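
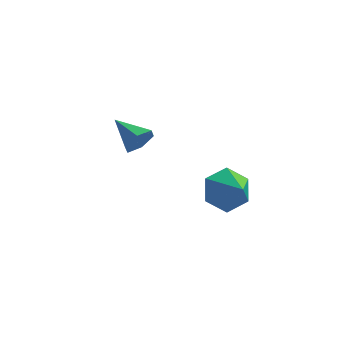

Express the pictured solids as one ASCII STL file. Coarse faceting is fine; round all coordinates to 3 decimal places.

solid 
facet normal -0.655 0.599 -0.462
outer loop
vertex 3.375 0.054 -1.064
vertex 2.644 -0.248 -0.419
vertex 3.223 0.561 -0.191
endloop
endfacet
facet normal 0.985 0.154 0.082
outer loop
vertex 3.375 0.054 -1.064
vertex 3.223 0.561 -0.191
vertex 3.436 -0.972 0.139
endloop
endfacet
facet normal -0.654 0.599 -0.462
outer loop
vertex 3.223 0.561 -0.191
vertex 2.644 -0.248 -0.419
vertex 2.492 0.259 0.453
endloop
endfacet
facet normal 0.581 0.248 0.775
outer loop
vertex 3.223 0.561 -0.191
vertex 2.492 0.259 0.453
vertex 3.436 -0.972 0.139
endloop
endfacet
facet normal -0.654 0.599 -0.462
outer loop
vertex 2.492 0.259 0.453
vertex 2.644 -0.248 -0.419
vertex 1.913 -0.55 0.225
endloop
endfacet
facet normal -0.017 -0.260 0.966
outer loop
vertex 2.492 0.259 0.453
vertex 1.913 -0.55 0.225
vertex 3.436 -0.972 0.139
endloop
endfacet
facet normal -0.654 0.599 -0.462
outer loop
vertex 1.913 -0.55 0.225
vertex 2.644 -0.248 -0.419
vertex 2.065 -1.056 -0.647
endloop
endfacet
facet normal -0.212 -0.861 0.462
outer loop
vertex 1.913 -0.55 0.225
vertex 2.065 -1.056 -0.647
vertex 3.436 -0.972 0.139
endloop
endfacet
facet normal -0.654 0.599 -0.461
outer loop
vertex 2.065 -1.056 -0.647
vertex 2.644 -0.248 -0.419
vertex 2.796 -0.754 -1.292
endloop
endfacet
facet normal 0.191 -0.954 -0.231
outer loop
vertex 2.065 -1.056 -0.647
vertex 2.796 -0.754 -1.292
vertex 3.436 -0.972 0.139
endloop
endfacet
facet normal -0.654 0.599 -0.461
outer loop
vertex 2.796 -0.754 -1.292
vertex 2.644 -0.248 -0.419
vertex 3.375 0.054 -1.064
endloop
endfacet
facet normal 0.789 -0.447 -0.421
outer loop
vertex 2.796 -0.754 -1.292
vertex 3.375 0.054 -1.064
vertex 3.436 -0.972 0.139
endloop
endfacet
facet normal 0.789 -0.415 -0.452
outer loop
vertex -1.177 2.745 0.556
vertex -1.606 2.573 -0.035
vertex -1.246 3.231 -0.011
endloop
endfacet
facet normal 0.249 0.750 0.613
outer loop
vertex -1.177 2.745 0.556
vertex -1.246 3.231 -0.011
vertex -2.814 3.207 0.655
endloop
endfacet
facet normal 0.790 -0.416 -0.450
outer loop
vertex -1.246 3.231 -0.011
vertex -1.606 2.573 -0.035
vertex -1.674 3.058 -0.603
endloop
endfacet
facet normal -0.104 0.972 -0.209
outer loop
vertex -1.246 3.231 -0.011
vertex -1.674 3.058 -0.603
vertex -2.814 3.207 0.655
endloop
endfacet
facet normal 0.790 -0.416 -0.450
outer loop
vertex -1.674 3.058 -0.603
vertex -1.606 2.573 -0.035
vertex -2.034 2.4 -0.626
endloop
endfacet
facet normal -0.661 0.384 -0.645
outer loop
vertex -1.674 3.058 -0.603
vertex -2.034 2.4 -0.626
vertex -2.814 3.207 0.655
endloop
endfacet
facet normal 0.790 -0.415 -0.451
outer loop
vertex -2.034 2.4 -0.626
vertex -1.606 2.573 -0.035
vertex -1.965 1.915 -0.059
endloop
endfacet
facet normal -0.867 -0.426 -0.259
outer loop
vertex -2.034 2.4 -0.626
vertex -1.965 1.915 -0.059
vertex -2.814 3.207 0.655
endloop
endfacet
facet normal 0.790 -0.415 -0.452
outer loop
vertex -1.965 1.915 -0.059
vertex -1.606 2.573 -0.035
vertex -1.537 2.087 0.532
endloop
endfacet
facet normal -0.515 -0.648 0.561
outer loop
vertex -1.965 1.915 -0.059
vertex -1.537 2.087 0.532
vertex -2.814 3.207 0.655
endloop
endfacet
facet normal 0.789 -0.415 -0.452
outer loop
vertex -1.537 2.087 0.532
vertex -1.606 2.573 -0.035
vertex -1.177 2.745 0.556
endloop
endfacet
facet normal 0.043 -0.060 0.997
outer loop
vertex -1.537 2.087 0.532
vertex -1.177 2.745 0.556
vertex -2.814 3.207 0.655
endloop
endfacet

endsolid


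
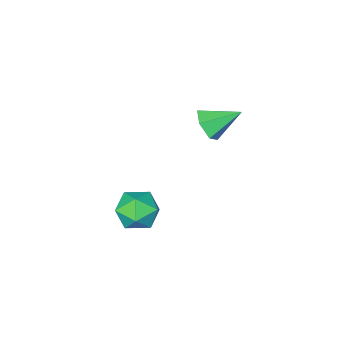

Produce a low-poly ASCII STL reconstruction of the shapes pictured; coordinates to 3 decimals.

solid 
facet normal 0.713 -0.477 -0.514
outer loop
vertex -1.182 2.045 1.366
vertex -1.847 1.767 0.702
vertex -1.364 2.612 0.588
endloop
endfacet
facet normal 0.319 0.800 0.508
outer loop
vertex -1.182 2.045 1.366
vertex -1.364 2.612 0.588
vertex -3.173 2.653 1.658
endloop
endfacet
facet normal 0.713 -0.477 -0.514
outer loop
vertex -1.364 2.612 0.588
vertex -1.847 1.767 0.702
vertex -2.029 2.334 -0.076
endloop
endfacet
facet normal -0.135 0.955 -0.265
outer loop
vertex -1.364 2.612 0.588
vertex -2.029 2.334 -0.076
vertex -3.173 2.653 1.658
endloop
endfacet
facet normal 0.714 -0.476 -0.514
outer loop
vertex -2.029 2.334 -0.076
vertex -1.847 1.767 0.702
vertex -2.511 1.489 0.037
endloop
endfacet
facet normal -0.750 0.353 -0.560
outer loop
vertex -2.029 2.334 -0.076
vertex -2.511 1.489 0.037
vertex -3.173 2.653 1.658
endloop
endfacet
facet normal 0.714 -0.476 -0.514
outer loop
vertex -2.511 1.489 0.037
vertex -1.847 1.767 0.702
vertex -2.329 0.922 0.815
endloop
endfacet
facet normal -0.911 -0.404 -0.082
outer loop
vertex -2.511 1.489 0.037
vertex -2.329 0.922 0.815
vertex -3.173 2.653 1.658
endloop
endfacet
facet normal 0.714 -0.476 -0.514
outer loop
vertex -2.329 0.922 0.815
vertex -1.847 1.767 0.702
vertex -1.665 1.2 1.48
endloop
endfacet
facet normal -0.458 -0.560 0.691
outer loop
vertex -2.329 0.922 0.815
vertex -1.665 1.2 1.48
vertex -3.173 2.653 1.658
endloop
endfacet
facet normal 0.713 -0.477 -0.514
outer loop
vertex -1.665 1.2 1.48
vertex -1.847 1.767 0.702
vertex -1.182 2.045 1.366
endloop
endfacet
facet normal 0.158 0.043 0.987
outer loop
vertex -1.665 1.2 1.48
vertex -1.182 2.045 1.366
vertex -3.173 2.653 1.658
endloop
endfacet
facet normal -0.610 0.769 -0.192
outer loop
vertex 3.402 4.742 -1.832
vertex 2.474 4.079 -1.536
vertex 3.025 4.721 -0.717
endloop
endfacet
facet normal 0.028 0.999 0.028
outer loop
vertex 3.402 4.742 -1.832
vertex 3.025 4.721 -0.717
vertex 4.179 4.695 -0.948
endloop
endfacet
facet normal 0.523 0.742 -0.420
outer loop
vertex 3.402 4.742 -1.832
vertex 4.179 4.695 -0.948
vertex 4.342 4.036 -1.91
endloop
endfacet
facet normal 0.189 0.353 -0.916
outer loop
vertex 3.402 4.742 -1.832
vertex 4.342 4.036 -1.91
vertex 3.289 3.656 -2.274
endloop
endfacet
facet normal -0.511 0.369 -0.776
outer loop
vertex 3.402 4.742 -1.832
vertex 3.289 3.656 -2.274
vertex 2.474 4.079 -1.536
endloop
endfacet
facet normal 0.151 0.723 0.674
outer loop
vertex 4.179 4.695 -0.948
vertex 3.025 4.721 -0.717
vertex 3.731 4.004 -0.106
endloop
endfacet
facet normal -0.881 0.350 0.318
outer loop
vertex 3.025 4.721 -0.717
vertex 2.474 4.079 -1.536
vertex 2.678 3.624 -0.47
endloop
endfacet
facet normal -0.721 -0.296 -0.627
outer loop
vertex 2.474 4.079 -1.536
vertex 3.289 3.656 -2.274
vertex 2.841 2.965 -1.432
endloop
endfacet
facet normal 0.411 -0.322 -0.853
outer loop
vertex 3.289 3.656 -2.274
vertex 4.342 4.036 -1.91
vertex 3.995 2.939 -1.663
endloop
endfacet
facet normal 0.950 0.308 -0.050
outer loop
vertex 4.342 4.036 -1.91
vertex 4.179 4.695 -0.948
vertex 4.546 3.581 -0.844
endloop
endfacet
facet normal -0.189 -0.353 0.916
outer loop
vertex 3.618 2.918 -0.548
vertex 3.731 4.004 -0.106
vertex 2.678 3.624 -0.47
endloop
endfacet
facet normal -0.523 -0.742 0.420
outer loop
vertex 3.618 2.918 -0.548
vertex 2.678 3.624 -0.47
vertex 2.841 2.965 -1.432
endloop
endfacet
facet normal -0.028 -0.999 -0.028
outer loop
vertex 3.618 2.918 -0.548
vertex 2.841 2.965 -1.432
vertex 3.995 2.939 -1.663
endloop
endfacet
facet normal 0.610 -0.769 0.192
outer loop
vertex 3.618 2.918 -0.548
vertex 3.995 2.939 -1.663
vertex 4.546 3.581 -0.844
endloop
endfacet
facet normal 0.511 -0.369 0.776
outer loop
vertex 3.618 2.918 -0.548
vertex 4.546 3.581 -0.844
vertex 3.731 4.004 -0.106
endloop
endfacet
facet normal -0.411 0.322 0.853
outer loop
vertex 2.678 3.624 -0.47
vertex 3.731 4.004 -0.106
vertex 3.025 4.721 -0.717
endloop
endfacet
facet normal -0.950 -0.308 0.050
outer loop
vertex 2.841 2.965 -1.432
vertex 2.678 3.624 -0.47
vertex 2.474 4.079 -1.536
endloop
endfacet
facet normal -0.151 -0.723 -0.674
outer loop
vertex 3.995 2.939 -1.663
vertex 2.841 2.965 -1.432
vertex 3.289 3.656 -2.274
endloop
endfacet
facet normal 0.881 -0.350 -0.318
outer loop
vertex 4.546 3.581 -0.844
vertex 3.995 2.939 -1.663
vertex 4.342 4.036 -1.91
endloop
endfacet
facet normal 0.721 0.296 0.627
outer loop
vertex 3.731 4.004 -0.106
vertex 4.546 3.581 -0.844
vertex 4.179 4.695 -0.948
endloop
endfacet

endsolid


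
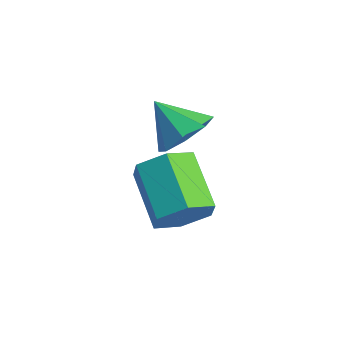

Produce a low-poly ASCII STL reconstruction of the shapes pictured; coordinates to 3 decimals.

solid 
facet normal 0.847 -0.210 -0.488
outer loop
vertex 3.947 -2.438 -1.643
vertex 3.547 -3.072 -2.065
vertex 3.556 -2.277 -2.391
endloop
endfacet
facet normal 0.274 0.960 0.064
outer loop
vertex 3.947 -2.438 -1.643
vertex 3.556 -2.277 -2.391
vertex 2.473 -2.074 -0.793
endloop
endfacet
facet normal 0.274 0.960 0.064
outer loop
vertex 2.473 -2.074 -0.793
vertex 3.556 -2.277 -2.391
vertex 2.081 -1.912 -1.542
endloop
endfacet
facet normal -0.847 0.209 0.489
outer loop
vertex 2.473 -2.074 -0.793
vertex 2.081 -1.912 -1.542
vertex 2.073 -2.708 -1.215
endloop
endfacet
facet normal 0.847 -0.210 -0.488
outer loop
vertex 3.556 -2.277 -2.391
vertex 3.547 -3.072 -2.065
vertex 3.156 -2.91 -2.813
endloop
endfacet
facet normal -0.256 0.643 -0.722
outer loop
vertex 3.556 -2.277 -2.391
vertex 3.156 -2.91 -2.813
vertex 2.081 -1.912 -1.542
endloop
endfacet
facet normal -0.257 0.642 -0.722
outer loop
vertex 2.081 -1.912 -1.542
vertex 3.156 -2.91 -2.813
vertex 1.682 -2.546 -1.964
endloop
endfacet
facet normal -0.848 0.209 0.488
outer loop
vertex 2.081 -1.912 -1.542
vertex 1.682 -2.546 -1.964
vertex 2.073 -2.708 -1.215
endloop
endfacet
facet normal 0.847 -0.210 -0.488
outer loop
vertex 3.156 -2.91 -2.813
vertex 3.547 -3.072 -2.065
vertex 3.147 -3.706 -2.487
endloop
endfacet
facet normal -0.531 -0.316 -0.786
outer loop
vertex 3.156 -2.91 -2.813
vertex 3.147 -3.706 -2.487
vertex 1.682 -2.546 -1.964
endloop
endfacet
facet normal -0.531 -0.317 -0.786
outer loop
vertex 1.682 -2.546 -1.964
vertex 3.147 -3.706 -2.487
vertex 1.673 -3.342 -1.637
endloop
endfacet
facet normal -0.847 0.210 0.488
outer loop
vertex 1.682 -2.546 -1.964
vertex 1.673 -3.342 -1.637
vertex 2.073 -2.708 -1.215
endloop
endfacet
facet normal 0.847 -0.209 -0.489
outer loop
vertex 3.147 -3.706 -2.487
vertex 3.547 -3.072 -2.065
vertex 3.539 -3.868 -1.738
endloop
endfacet
facet normal -0.274 -0.960 -0.064
outer loop
vertex 3.147 -3.706 -2.487
vertex 3.539 -3.868 -1.738
vertex 1.673 -3.342 -1.637
endloop
endfacet
facet normal -0.274 -0.960 -0.063
outer loop
vertex 1.673 -3.342 -1.637
vertex 3.539 -3.868 -1.738
vertex 2.064 -3.503 -0.889
endloop
endfacet
facet normal -0.847 0.210 0.488
outer loop
vertex 1.673 -3.342 -1.637
vertex 2.064 -3.503 -0.889
vertex 2.073 -2.708 -1.215
endloop
endfacet
facet normal 0.848 -0.209 -0.488
outer loop
vertex 3.539 -3.868 -1.738
vertex 3.547 -3.072 -2.065
vertex 3.938 -3.234 -1.316
endloop
endfacet
facet normal 0.257 -0.642 0.722
outer loop
vertex 3.539 -3.868 -1.738
vertex 3.938 -3.234 -1.316
vertex 2.064 -3.503 -0.889
endloop
endfacet
facet normal 0.257 -0.643 0.721
outer loop
vertex 2.064 -3.503 -0.889
vertex 3.938 -3.234 -1.316
vertex 2.464 -2.87 -0.467
endloop
endfacet
facet normal -0.847 0.210 0.488
outer loop
vertex 2.064 -3.503 -0.889
vertex 2.464 -2.87 -0.467
vertex 2.073 -2.708 -1.215
endloop
endfacet
facet normal 0.847 -0.210 -0.488
outer loop
vertex 3.938 -3.234 -1.316
vertex 3.547 -3.072 -2.065
vertex 3.947 -2.438 -1.643
endloop
endfacet
facet normal 0.531 0.317 0.786
outer loop
vertex 3.938 -3.234 -1.316
vertex 3.947 -2.438 -1.643
vertex 2.464 -2.87 -0.467
endloop
endfacet
facet normal 0.531 0.316 0.786
outer loop
vertex 2.464 -2.87 -0.467
vertex 3.947 -2.438 -1.643
vertex 2.473 -2.074 -0.793
endloop
endfacet
facet normal -0.847 0.210 0.488
outer loop
vertex 2.464 -2.87 -0.467
vertex 2.473 -2.074 -0.793
vertex 2.073 -2.708 -1.215
endloop
endfacet
facet normal 0.653 0.306 -0.693
outer loop
vertex 3.439 -2.397 1.023
vertex 2.872 -2.568 0.413
vertex 3.057 -1.888 0.888
endloop
endfacet
facet normal 0.062 0.299 0.952
outer loop
vertex 3.439 -2.397 1.023
vertex 3.057 -1.888 0.888
vertex 2.048 -2.952 1.287
endloop
endfacet
facet normal 0.654 0.306 -0.692
outer loop
vertex 3.057 -1.888 0.888
vertex 2.872 -2.568 0.413
vertex 2.567 -1.777 0.474
endloop
endfacet
facet normal -0.410 0.634 0.655
outer loop
vertex 3.057 -1.888 0.888
vertex 2.567 -1.777 0.474
vertex 2.048 -2.952 1.287
endloop
endfacet
facet normal 0.653 0.305 -0.693
outer loop
vertex 2.567 -1.777 0.474
vertex 2.872 -2.568 0.413
vertex 2.256 -2.13 0.025
endloop
endfacet
facet normal -0.843 0.503 0.189
outer loop
vertex 2.567 -1.777 0.474
vertex 2.256 -2.13 0.025
vertex 2.048 -2.952 1.287
endloop
endfacet
facet normal 0.653 0.304 -0.693
outer loop
vertex 2.256 -2.13 0.025
vertex 2.872 -2.568 0.413
vertex 2.305 -2.739 -0.196
endloop
endfacet
facet normal -0.985 -0.016 -0.173
outer loop
vertex 2.256 -2.13 0.025
vertex 2.305 -2.739 -0.196
vertex 2.048 -2.952 1.287
endloop
endfacet
facet normal 0.653 0.304 -0.693
outer loop
vertex 2.305 -2.739 -0.196
vertex 2.872 -2.568 0.413
vertex 2.686 -3.249 -0.061
endloop
endfacet
facet normal -0.753 -0.621 -0.220
outer loop
vertex 2.305 -2.739 -0.196
vertex 2.686 -3.249 -0.061
vertex 2.048 -2.952 1.287
endloop
endfacet
facet normal 0.654 0.304 -0.693
outer loop
vertex 2.686 -3.249 -0.061
vertex 2.872 -2.568 0.413
vertex 3.176 -3.36 0.353
endloop
endfacet
facet normal -0.282 -0.956 0.077
outer loop
vertex 2.686 -3.249 -0.061
vertex 3.176 -3.36 0.353
vertex 2.048 -2.952 1.287
endloop
endfacet
facet normal 0.654 0.304 -0.693
outer loop
vertex 3.176 -3.36 0.353
vertex 2.872 -2.568 0.413
vertex 3.488 -3.007 0.802
endloop
endfacet
facet normal 0.152 -0.825 0.544
outer loop
vertex 3.176 -3.36 0.353
vertex 3.488 -3.007 0.802
vertex 2.048 -2.952 1.287
endloop
endfacet
facet normal 0.654 0.304 -0.693
outer loop
vertex 3.488 -3.007 0.802
vertex 2.872 -2.568 0.413
vertex 3.439 -2.397 1.023
endloop
endfacet
facet normal 0.294 -0.305 0.906
outer loop
vertex 3.488 -3.007 0.802
vertex 3.439 -2.397 1.023
vertex 2.048 -2.952 1.287
endloop
endfacet

endsolid


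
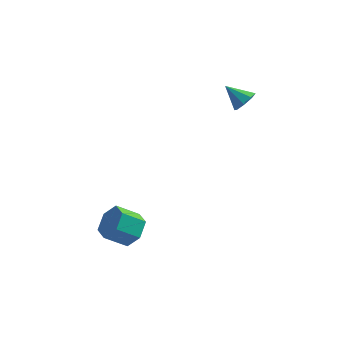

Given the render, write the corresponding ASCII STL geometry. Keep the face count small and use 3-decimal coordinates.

solid 
facet normal 0.738 0.320 -0.594
outer loop
vertex 0.441 -2.882 -2.668
vertex -0.072 -2.864 -3.295
vertex 0.02 -2.209 -2.828
endloop
endfacet
facet normal 0.431 0.455 0.779
outer loop
vertex 0.441 -2.882 -2.668
vertex 0.02 -2.209 -2.828
vertex -0.415 -3.253 -1.978
endloop
endfacet
facet normal 0.430 0.455 0.780
outer loop
vertex -0.415 -3.253 -1.978
vertex 0.02 -2.209 -2.828
vertex -0.836 -2.58 -2.139
endloop
endfacet
facet normal -0.738 -0.319 0.595
outer loop
vertex -0.415 -3.253 -1.978
vertex -0.836 -2.58 -2.139
vertex -0.928 -3.236 -2.605
endloop
endfacet
facet normal 0.738 0.320 -0.594
outer loop
vertex 0.02 -2.209 -2.828
vertex -0.072 -2.864 -3.295
vertex -0.493 -2.191 -3.455
endloop
endfacet
facet normal -0.234 0.947 0.219
outer loop
vertex 0.02 -2.209 -2.828
vertex -0.493 -2.191 -3.455
vertex -0.836 -2.58 -2.139
endloop
endfacet
facet normal -0.234 0.947 0.219
outer loop
vertex -0.836 -2.58 -2.139
vertex -0.493 -2.191 -3.455
vertex -1.349 -2.562 -2.765
endloop
endfacet
facet normal -0.737 -0.319 0.595
outer loop
vertex -0.836 -2.58 -2.139
vertex -1.349 -2.562 -2.765
vertex -0.928 -3.236 -2.605
endloop
endfacet
facet normal 0.738 0.320 -0.595
outer loop
vertex -0.493 -2.191 -3.455
vertex -0.072 -2.864 -3.295
vertex -0.585 -2.847 -3.922
endloop
endfacet
facet normal -0.666 0.493 -0.561
outer loop
vertex -0.493 -2.191 -3.455
vertex -0.585 -2.847 -3.922
vertex -1.349 -2.562 -2.765
endloop
endfacet
facet normal -0.666 0.493 -0.561
outer loop
vertex -1.349 -2.562 -2.765
vertex -0.585 -2.847 -3.922
vertex -1.441 -3.218 -3.232
endloop
endfacet
facet normal -0.738 -0.320 0.594
outer loop
vertex -1.349 -2.562 -2.765
vertex -1.441 -3.218 -3.232
vertex -0.928 -3.236 -2.605
endloop
endfacet
facet normal 0.738 0.319 -0.595
outer loop
vertex -0.585 -2.847 -3.922
vertex -0.072 -2.864 -3.295
vertex -0.164 -3.52 -3.761
endloop
endfacet
facet normal -0.431 -0.456 -0.779
outer loop
vertex -0.585 -2.847 -3.922
vertex -0.164 -3.52 -3.761
vertex -1.441 -3.218 -3.232
endloop
endfacet
facet normal -0.431 -0.455 -0.780
outer loop
vertex -1.441 -3.218 -3.232
vertex -0.164 -3.52 -3.761
vertex -1.02 -3.891 -3.072
endloop
endfacet
facet normal -0.738 -0.320 0.594
outer loop
vertex -1.441 -3.218 -3.232
vertex -1.02 -3.891 -3.072
vertex -0.928 -3.236 -2.605
endloop
endfacet
facet normal 0.737 0.319 -0.595
outer loop
vertex -0.164 -3.52 -3.761
vertex -0.072 -2.864 -3.295
vertex 0.349 -3.538 -3.135
endloop
endfacet
facet normal 0.234 -0.947 -0.219
outer loop
vertex -0.164 -3.52 -3.761
vertex 0.349 -3.538 -3.135
vertex -1.02 -3.891 -3.072
endloop
endfacet
facet normal 0.234 -0.947 -0.219
outer loop
vertex -1.02 -3.891 -3.072
vertex 0.349 -3.538 -3.135
vertex -0.507 -3.909 -2.445
endloop
endfacet
facet normal -0.738 -0.320 0.594
outer loop
vertex -1.02 -3.891 -3.072
vertex -0.507 -3.909 -2.445
vertex -0.928 -3.236 -2.605
endloop
endfacet
facet normal 0.738 0.320 -0.594
outer loop
vertex 0.349 -3.538 -3.135
vertex -0.072 -2.864 -3.295
vertex 0.441 -2.882 -2.668
endloop
endfacet
facet normal 0.666 -0.493 0.561
outer loop
vertex 0.349 -3.538 -3.135
vertex 0.441 -2.882 -2.668
vertex -0.507 -3.909 -2.445
endloop
endfacet
facet normal 0.666 -0.493 0.561
outer loop
vertex -0.507 -3.909 -2.445
vertex 0.441 -2.882 -2.668
vertex -0.415 -3.253 -1.978
endloop
endfacet
facet normal -0.738 -0.320 0.595
outer loop
vertex -0.507 -3.909 -2.445
vertex -0.415 -3.253 -1.978
vertex -0.928 -3.236 -2.605
endloop
endfacet
facet normal 0.765 -0.178 -0.619
outer loop
vertex 3.986 1.441 2.465
vertex 3.605 1.221 2.057
vertex 3.83 1.764 2.179
endloop
endfacet
facet normal 0.147 0.695 0.704
outer loop
vertex 3.986 1.441 2.465
vertex 3.83 1.764 2.179
vertex 2.755 1.419 2.743
endloop
endfacet
facet normal 0.765 -0.178 -0.619
outer loop
vertex 3.83 1.764 2.179
vertex 3.605 1.221 2.057
vertex 3.542 1.77 1.821
endloop
endfacet
facet normal -0.211 0.960 0.186
outer loop
vertex 3.83 1.764 2.179
vertex 3.542 1.77 1.821
vertex 2.755 1.419 2.743
endloop
endfacet
facet normal 0.766 -0.178 -0.618
outer loop
vertex 3.542 1.77 1.821
vertex 3.605 1.221 2.057
vertex 3.291 1.454 1.601
endloop
endfacet
facet normal -0.646 0.709 -0.282
outer loop
vertex 3.542 1.77 1.821
vertex 3.291 1.454 1.601
vertex 2.755 1.419 2.743
endloop
endfacet
facet normal 0.766 -0.178 -0.618
outer loop
vertex 3.291 1.454 1.601
vertex 3.605 1.221 2.057
vertex 3.224 1.002 1.648
endloop
endfacet
facet normal -0.903 0.090 -0.421
outer loop
vertex 3.291 1.454 1.601
vertex 3.224 1.002 1.648
vertex 2.755 1.419 2.743
endloop
endfacet
facet normal 0.766 -0.179 -0.618
outer loop
vertex 3.224 1.002 1.648
vertex 3.605 1.221 2.057
vertex 3.38 0.679 1.935
endloop
endfacet
facet normal -0.831 -0.536 -0.152
outer loop
vertex 3.224 1.002 1.648
vertex 3.38 0.679 1.935
vertex 2.755 1.419 2.743
endloop
endfacet
facet normal 0.765 -0.178 -0.619
outer loop
vertex 3.38 0.679 1.935
vertex 3.605 1.221 2.057
vertex 3.668 0.673 2.293
endloop
endfacet
facet normal -0.473 -0.801 0.367
outer loop
vertex 3.38 0.679 1.935
vertex 3.668 0.673 2.293
vertex 2.755 1.419 2.743
endloop
endfacet
facet normal 0.765 -0.179 -0.619
outer loop
vertex 3.668 0.673 2.293
vertex 3.605 1.221 2.057
vertex 3.919 0.989 2.512
endloop
endfacet
facet normal -0.037 -0.549 0.835
outer loop
vertex 3.668 0.673 2.293
vertex 3.919 0.989 2.512
vertex 2.755 1.419 2.743
endloop
endfacet
facet normal 0.765 -0.178 -0.619
outer loop
vertex 3.919 0.989 2.512
vertex 3.605 1.221 2.057
vertex 3.986 1.441 2.465
endloop
endfacet
facet normal 0.219 0.069 0.973
outer loop
vertex 3.919 0.989 2.512
vertex 3.986 1.441 2.465
vertex 2.755 1.419 2.743
endloop
endfacet

endsolid


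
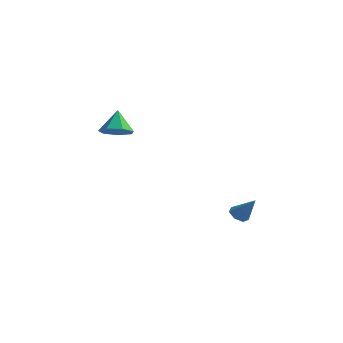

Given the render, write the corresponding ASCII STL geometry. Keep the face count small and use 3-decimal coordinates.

solid 
facet normal 0.259 -0.471 -0.843
outer loop
vertex -2.631 2.833 2.604
vertex -3.485 2.573 2.487
vertex -3.081 3.321 2.193
endloop
endfacet
facet normal 0.547 0.774 0.320
outer loop
vertex -2.631 2.833 2.604
vertex -3.081 3.321 2.193
vertex -3.855 3.247 3.693
endloop
endfacet
facet normal 0.260 -0.472 -0.843
outer loop
vertex -3.081 3.321 2.193
vertex -3.485 2.573 2.487
vertex -3.835 3.245 2.003
endloop
endfacet
facet normal -0.100 0.995 -0.002
outer loop
vertex -3.081 3.321 2.193
vertex -3.835 3.245 2.003
vertex -3.855 3.247 3.693
endloop
endfacet
facet normal 0.259 -0.472 -0.843
outer loop
vertex -3.835 3.245 2.003
vertex -3.485 2.573 2.487
vertex -4.325 2.663 2.178
endloop
endfacet
facet normal -0.766 0.642 -0.010
outer loop
vertex -3.835 3.245 2.003
vertex -4.325 2.663 2.178
vertex -3.855 3.247 3.693
endloop
endfacet
facet normal 0.259 -0.472 -0.842
outer loop
vertex -4.325 2.663 2.178
vertex -3.485 2.573 2.487
vertex -4.183 2.013 2.586
endloop
endfacet
facet normal -0.953 -0.018 0.303
outer loop
vertex -4.325 2.663 2.178
vertex -4.183 2.013 2.586
vertex -3.855 3.247 3.693
endloop
endfacet
facet normal 0.259 -0.472 -0.843
outer loop
vertex -4.183 2.013 2.586
vertex -3.485 2.573 2.487
vertex -3.514 1.784 2.92
endloop
endfacet
facet normal -0.518 -0.491 0.701
outer loop
vertex -4.183 2.013 2.586
vertex -3.514 1.784 2.92
vertex -3.855 3.247 3.693
endloop
endfacet
facet normal 0.259 -0.472 -0.843
outer loop
vertex -3.514 1.784 2.92
vertex -3.485 2.573 2.487
vertex -2.824 2.149 2.928
endloop
endfacet
facet normal 0.211 -0.418 0.884
outer loop
vertex -3.514 1.784 2.92
vertex -2.824 2.149 2.928
vertex -3.855 3.247 3.693
endloop
endfacet
facet normal 0.259 -0.472 -0.843
outer loop
vertex -2.824 2.149 2.928
vertex -3.485 2.573 2.487
vertex -2.631 2.833 2.604
endloop
endfacet
facet normal 0.685 0.145 0.714
outer loop
vertex -2.824 2.149 2.928
vertex -2.631 2.833 2.604
vertex -3.855 3.247 3.693
endloop
endfacet
facet normal -0.617 -0.042 -0.786
outer loop
vertex 3.347 3.327 -2.371
vertex 2.942 3.611 -2.068
vertex 3.359 3.829 -2.407
endloop
endfacet
facet normal 0.951 -0.045 -0.305
outer loop
vertex 3.347 3.327 -2.371
vertex 3.359 3.829 -2.407
vertex 3.818 3.669 -0.952
endloop
endfacet
facet normal -0.618 -0.039 -0.785
outer loop
vertex 3.359 3.829 -2.407
vertex 2.942 3.611 -2.068
vertex 3.058 4.167 -2.187
endloop
endfacet
facet normal 0.692 0.708 -0.141
outer loop
vertex 3.359 3.829 -2.407
vertex 3.058 4.167 -2.187
vertex 3.818 3.669 -0.952
endloop
endfacet
facet normal -0.616 -0.040 -0.786
outer loop
vertex 3.058 4.167 -2.187
vertex 2.942 3.611 -2.068
vertex 2.669 4.086 -1.878
endloop
endfacet
facet normal 0.071 0.939 0.335
outer loop
vertex 3.058 4.167 -2.187
vertex 2.669 4.086 -1.878
vertex 3.818 3.669 -0.952
endloop
endfacet
facet normal -0.617 -0.040 -0.786
outer loop
vertex 2.669 4.086 -1.878
vertex 2.942 3.611 -2.068
vertex 2.486 3.648 -1.712
endloop
endfacet
facet normal -0.442 0.473 0.762
outer loop
vertex 2.669 4.086 -1.878
vertex 2.486 3.648 -1.712
vertex 3.818 3.669 -0.952
endloop
endfacet
facet normal -0.617 -0.040 -0.786
outer loop
vertex 2.486 3.648 -1.712
vertex 2.942 3.611 -2.068
vertex 2.646 3.182 -1.814
endloop
endfacet
facet normal -0.462 -0.338 0.820
outer loop
vertex 2.486 3.648 -1.712
vertex 2.646 3.182 -1.814
vertex 3.818 3.669 -0.952
endloop
endfacet
facet normal -0.617 -0.040 -0.786
outer loop
vertex 2.646 3.182 -1.814
vertex 2.942 3.611 -2.068
vertex 3.029 3.039 -2.107
endloop
endfacet
facet normal 0.026 -0.885 0.465
outer loop
vertex 2.646 3.182 -1.814
vertex 3.029 3.039 -2.107
vertex 3.818 3.669 -0.952
endloop
endfacet
facet normal -0.616 -0.040 -0.786
outer loop
vertex 3.029 3.039 -2.107
vertex 2.942 3.611 -2.068
vertex 3.347 3.327 -2.371
endloop
endfacet
facet normal 0.655 -0.755 -0.035
outer loop
vertex 3.029 3.039 -2.107
vertex 3.347 3.327 -2.371
vertex 3.818 3.669 -0.952
endloop
endfacet

endsolid


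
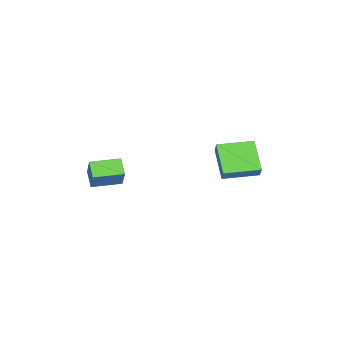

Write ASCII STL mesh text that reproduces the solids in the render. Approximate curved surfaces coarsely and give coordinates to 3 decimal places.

solid 
facet normal -0.554 -0.454 -0.697
outer loop
vertex -3.413 -1.278 0.173
vertex -4.655 0.047 0.297
vertex -2.508 -0.302 -1.183
endloop
endfacet
facet normal 0.682 -0.728 -0.069
outer loop
vertex -2.025 0.093 -0.577
vertex -3.413 -1.278 0.173
vertex -2.508 -0.302 -1.183
endloop
endfacet
facet normal -0.554 -0.455 -0.697
outer loop
vertex -2.508 -0.302 -1.183
vertex -4.655 0.047 0.297
vertex -3.75 1.022 -1.06
endloop
endfacet
facet normal 0.476 0.513 -0.714
outer loop
vertex -3.75 1.022 -1.06
vertex -2.025 0.093 -0.577
vertex -2.508 -0.302 -1.183
endloop
endfacet
facet normal -0.476 -0.513 0.714
outer loop
vertex -3.413 -1.278 0.173
vertex -4.172 0.442 0.903
vertex -4.655 0.047 0.297
endloop
endfacet
facet normal 0.682 -0.728 -0.068
outer loop
vertex -2.93 -0.882 0.78
vertex -3.413 -1.278 0.173
vertex -2.025 0.093 -0.577
endloop
endfacet
facet normal -0.476 -0.513 0.714
outer loop
vertex -2.93 -0.882 0.78
vertex -4.172 0.442 0.903
vertex -3.413 -1.278 0.173
endloop
endfacet
facet normal -0.682 0.728 0.069
outer loop
vertex -4.655 0.047 0.297
vertex -4.172 0.442 0.903
vertex -3.75 1.022 -1.06
endloop
endfacet
facet normal 0.476 0.513 -0.714
outer loop
vertex -3.267 1.418 -0.453
vertex -2.025 0.093 -0.577
vertex -3.75 1.022 -1.06
endloop
endfacet
facet normal -0.682 0.728 0.068
outer loop
vertex -3.75 1.022 -1.06
vertex -4.172 0.442 0.903
vertex -3.267 1.418 -0.453
endloop
endfacet
facet normal 0.555 0.455 0.697
outer loop
vertex -3.267 1.418 -0.453
vertex -2.93 -0.882 0.78
vertex -2.025 0.093 -0.577
endloop
endfacet
facet normal 0.554 0.455 0.697
outer loop
vertex -4.172 0.442 0.903
vertex -2.93 -0.882 0.78
vertex -3.267 1.418 -0.453
endloop
endfacet
facet normal -0.721 0.690 0.059
outer loop
vertex 0.863 -3.813 -0.161
vertex 1.588 -3.142 0.86
vertex 1.332 -3.264 -0.853
endloop
endfacet
facet normal -0.510 -0.471 -0.720
outer loop
vertex 2.392 -4.278 -0.94
vertex 0.863 -3.813 -0.161
vertex 1.332 -3.264 -0.853
endloop
endfacet
facet normal -0.722 0.690 0.059
outer loop
vertex 1.332 -3.264 -0.853
vertex 1.588 -3.142 0.86
vertex 2.056 -2.593 0.167
endloop
endfacet
facet normal 0.468 0.549 -0.693
outer loop
vertex 2.056 -2.593 0.167
vertex 2.392 -4.278 -0.94
vertex 1.332 -3.264 -0.853
endloop
endfacet
facet normal -0.468 -0.549 0.693
outer loop
vertex 0.863 -3.813 -0.161
vertex 2.648 -4.156 0.773
vertex 1.588 -3.142 0.86
endloop
endfacet
facet normal -0.510 -0.473 -0.719
outer loop
vertex 1.924 -4.827 -0.247
vertex 0.863 -3.813 -0.161
vertex 2.392 -4.278 -0.94
endloop
endfacet
facet normal -0.468 -0.548 0.693
outer loop
vertex 1.924 -4.827 -0.247
vertex 2.648 -4.156 0.773
vertex 0.863 -3.813 -0.161
endloop
endfacet
facet normal 0.511 0.472 0.719
outer loop
vertex 1.588 -3.142 0.86
vertex 2.648 -4.156 0.773
vertex 2.056 -2.593 0.167
endloop
endfacet
facet normal 0.468 0.549 -0.693
outer loop
vertex 3.117 -3.607 0.081
vertex 2.392 -4.278 -0.94
vertex 2.056 -2.593 0.167
endloop
endfacet
facet normal 0.509 0.472 0.720
outer loop
vertex 2.056 -2.593 0.167
vertex 2.648 -4.156 0.773
vertex 3.117 -3.607 0.081
endloop
endfacet
facet normal 0.722 -0.690 -0.059
outer loop
vertex 3.117 -3.607 0.081
vertex 1.924 -4.827 -0.247
vertex 2.392 -4.278 -0.94
endloop
endfacet
facet normal 0.722 -0.690 -0.058
outer loop
vertex 2.648 -4.156 0.773
vertex 1.924 -4.827 -0.247
vertex 3.117 -3.607 0.081
endloop
endfacet

endsolid


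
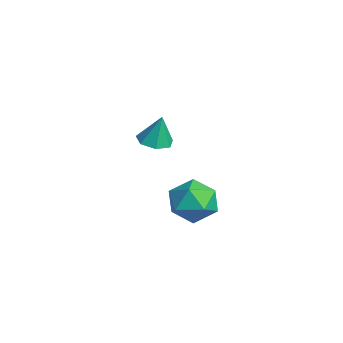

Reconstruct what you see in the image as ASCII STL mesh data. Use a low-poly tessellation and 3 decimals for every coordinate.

solid 
facet normal 0.040 0.263 0.964
outer loop
vertex 3.859 -1.754 -2.518
vertex 2.872 -2.381 -2.306
vertex 3.937 -2.898 -2.209
endloop
endfacet
facet normal 0.694 0.231 0.682
outer loop
vertex 3.859 -1.754 -2.518
vertex 3.937 -2.898 -2.209
vertex 4.635 -2.465 -3.067
endloop
endfacet
facet normal 0.718 0.683 0.130
outer loop
vertex 3.859 -1.754 -2.518
vertex 4.635 -2.465 -3.067
vertex 4.002 -1.68 -3.695
endloop
endfacet
facet normal 0.079 0.994 0.072
outer loop
vertex 3.859 -1.754 -2.518
vertex 4.002 -1.68 -3.695
vertex 2.912 -1.628 -3.224
endloop
endfacet
facet normal -0.340 0.734 0.587
outer loop
vertex 3.859 -1.754 -2.518
vertex 2.912 -1.628 -3.224
vertex 2.872 -2.381 -2.306
endloop
endfacet
facet normal 0.794 -0.429 0.430
outer loop
vertex 4.635 -2.465 -3.067
vertex 3.937 -2.898 -2.209
vertex 4.128 -3.532 -3.196
endloop
endfacet
facet normal -0.264 -0.378 0.887
outer loop
vertex 3.937 -2.898 -2.209
vertex 2.872 -2.381 -2.306
vertex 3.038 -3.48 -2.725
endloop
endfacet
facet normal -0.880 0.385 0.277
outer loop
vertex 2.872 -2.381 -2.306
vertex 2.912 -1.628 -3.224
vertex 2.405 -2.695 -3.353
endloop
endfacet
facet normal -0.202 0.806 -0.557
outer loop
vertex 2.912 -1.628 -3.224
vertex 4.002 -1.68 -3.695
vertex 3.103 -2.262 -4.211
endloop
endfacet
facet normal 0.834 0.302 -0.462
outer loop
vertex 4.002 -1.68 -3.695
vertex 4.635 -2.465 -3.067
vertex 4.168 -2.779 -4.114
endloop
endfacet
facet normal -0.079 -0.994 -0.072
outer loop
vertex 3.181 -3.406 -3.902
vertex 4.128 -3.532 -3.196
vertex 3.038 -3.48 -2.725
endloop
endfacet
facet normal -0.718 -0.683 -0.130
outer loop
vertex 3.181 -3.406 -3.902
vertex 3.038 -3.48 -2.725
vertex 2.405 -2.695 -3.353
endloop
endfacet
facet normal -0.694 -0.231 -0.682
outer loop
vertex 3.181 -3.406 -3.902
vertex 2.405 -2.695 -3.353
vertex 3.103 -2.262 -4.211
endloop
endfacet
facet normal -0.040 -0.263 -0.964
outer loop
vertex 3.181 -3.406 -3.902
vertex 3.103 -2.262 -4.211
vertex 4.168 -2.779 -4.114
endloop
endfacet
facet normal 0.340 -0.734 -0.587
outer loop
vertex 3.181 -3.406 -3.902
vertex 4.168 -2.779 -4.114
vertex 4.128 -3.532 -3.196
endloop
endfacet
facet normal 0.202 -0.806 0.557
outer loop
vertex 3.038 -3.48 -2.725
vertex 4.128 -3.532 -3.196
vertex 3.937 -2.898 -2.209
endloop
endfacet
facet normal -0.834 -0.302 0.462
outer loop
vertex 2.405 -2.695 -3.353
vertex 3.038 -3.48 -2.725
vertex 2.872 -2.381 -2.306
endloop
endfacet
facet normal -0.794 0.429 -0.430
outer loop
vertex 3.103 -2.262 -4.211
vertex 2.405 -2.695 -3.353
vertex 2.912 -1.628 -3.224
endloop
endfacet
facet normal 0.264 0.378 -0.887
outer loop
vertex 4.168 -2.779 -4.114
vertex 3.103 -2.262 -4.211
vertex 4.002 -1.68 -3.695
endloop
endfacet
facet normal 0.880 -0.385 -0.277
outer loop
vertex 4.128 -3.532 -3.196
vertex 4.168 -2.779 -4.114
vertex 4.635 -2.465 -3.067
endloop
endfacet
facet normal -0.128 -0.186 -0.974
outer loop
vertex -0.784 -2.913 -2.431
vertex -1.599 -2.723 -2.36
vertex -0.957 -2.213 -2.542
endloop
endfacet
facet normal 0.921 0.272 0.279
outer loop
vertex -0.784 -2.913 -2.431
vertex -0.957 -2.213 -2.542
vertex -1.401 -2.437 -0.86
endloop
endfacet
facet normal -0.128 -0.187 -0.974
outer loop
vertex -0.957 -2.213 -2.542
vertex -1.599 -2.723 -2.36
vertex -1.614 -1.898 -2.516
endloop
endfacet
facet normal 0.428 0.874 0.229
outer loop
vertex -0.957 -2.213 -2.542
vertex -1.614 -1.898 -2.516
vertex -1.401 -2.437 -0.86
endloop
endfacet
facet normal -0.129 -0.187 -0.974
outer loop
vertex -1.614 -1.898 -2.516
vertex -1.599 -2.723 -2.36
vertex -2.259 -2.204 -2.372
endloop
endfacet
facet normal -0.343 0.879 0.330
outer loop
vertex -1.614 -1.898 -2.516
vertex -2.259 -2.204 -2.372
vertex -1.401 -2.437 -0.86
endloop
endfacet
facet normal -0.129 -0.186 -0.974
outer loop
vertex -2.259 -2.204 -2.372
vertex -1.599 -2.723 -2.36
vertex -2.408 -2.901 -2.219
endloop
endfacet
facet normal -0.814 0.285 0.506
outer loop
vertex -2.259 -2.204 -2.372
vertex -2.408 -2.901 -2.219
vertex -1.401 -2.437 -0.86
endloop
endfacet
facet normal -0.129 -0.187 -0.974
outer loop
vertex -2.408 -2.901 -2.219
vertex -1.599 -2.723 -2.36
vertex -1.947 -3.464 -2.172
endloop
endfacet
facet normal -0.629 -0.463 0.624
outer loop
vertex -2.408 -2.901 -2.219
vertex -1.947 -3.464 -2.172
vertex -1.401 -2.437 -0.86
endloop
endfacet
facet normal -0.129 -0.186 -0.974
outer loop
vertex -1.947 -3.464 -2.172
vertex -1.599 -2.723 -2.36
vertex -1.224 -3.469 -2.267
endloop
endfacet
facet normal 0.073 -0.800 0.596
outer loop
vertex -1.947 -3.464 -2.172
vertex -1.224 -3.469 -2.267
vertex -1.401 -2.437 -0.86
endloop
endfacet
facet normal -0.128 -0.186 -0.974
outer loop
vertex -1.224 -3.469 -2.267
vertex -1.599 -2.723 -2.36
vertex -0.784 -2.913 -2.431
endloop
endfacet
facet normal 0.762 -0.473 0.443
outer loop
vertex -1.224 -3.469 -2.267
vertex -0.784 -2.913 -2.431
vertex -1.401 -2.437 -0.86
endloop
endfacet

endsolid


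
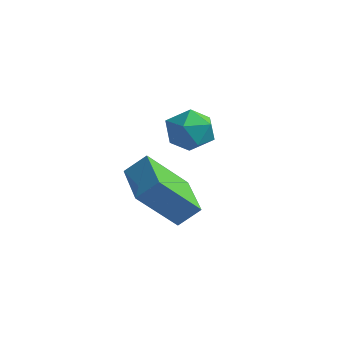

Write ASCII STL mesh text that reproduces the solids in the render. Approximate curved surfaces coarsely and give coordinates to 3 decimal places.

solid 
facet normal -0.320 0.611 0.724
outer loop
vertex -0.348 2.584 2.217
vertex -1.248 2.126 2.206
vertex -0.517 1.788 2.814
endloop
endfacet
facet normal 0.383 0.501 0.776
outer loop
vertex -0.348 2.584 2.217
vertex -0.517 1.788 2.814
vertex 0.361 1.875 2.325
endloop
endfacet
facet normal 0.685 0.710 0.165
outer loop
vertex -0.348 2.584 2.217
vertex 0.361 1.875 2.325
vertex 0.174 2.267 1.414
endloop
endfacet
facet normal 0.168 0.949 -0.266
outer loop
vertex -0.348 2.584 2.217
vertex 0.174 2.267 1.414
vertex -0.821 2.422 1.34
endloop
endfacet
facet normal -0.453 0.888 0.080
outer loop
vertex -0.348 2.584 2.217
vertex -0.821 2.422 1.34
vertex -1.248 2.126 2.206
endloop
endfacet
facet normal 0.492 -0.200 0.847
outer loop
vertex 0.361 1.875 2.325
vertex -0.517 1.788 2.814
vertex -0.099 0.978 2.38
endloop
endfacet
facet normal -0.646 -0.023 0.763
outer loop
vertex -0.517 1.788 2.814
vertex -1.248 2.126 2.206
vertex -1.094 1.133 2.306
endloop
endfacet
facet normal -0.861 0.424 -0.280
outer loop
vertex -1.248 2.126 2.206
vertex -0.821 2.422 1.34
vertex -1.281 1.525 1.395
endloop
endfacet
facet normal 0.144 0.524 -0.839
outer loop
vertex -0.821 2.422 1.34
vertex 0.174 2.267 1.414
vertex -0.403 1.612 0.906
endloop
endfacet
facet normal 0.980 0.138 -0.142
outer loop
vertex 0.174 2.267 1.414
vertex 0.361 1.875 2.325
vertex 0.328 1.274 1.514
endloop
endfacet
facet normal -0.168 -0.949 0.266
outer loop
vertex -0.572 0.816 1.503
vertex -0.099 0.978 2.38
vertex -1.094 1.133 2.306
endloop
endfacet
facet normal -0.685 -0.710 -0.165
outer loop
vertex -0.572 0.816 1.503
vertex -1.094 1.133 2.306
vertex -1.281 1.525 1.395
endloop
endfacet
facet normal -0.383 -0.501 -0.776
outer loop
vertex -0.572 0.816 1.503
vertex -1.281 1.525 1.395
vertex -0.403 1.612 0.906
endloop
endfacet
facet normal 0.320 -0.611 -0.724
outer loop
vertex -0.572 0.816 1.503
vertex -0.403 1.612 0.906
vertex 0.328 1.274 1.514
endloop
endfacet
facet normal 0.453 -0.888 -0.080
outer loop
vertex -0.572 0.816 1.503
vertex 0.328 1.274 1.514
vertex -0.099 0.978 2.38
endloop
endfacet
facet normal -0.144 -0.524 0.839
outer loop
vertex -1.094 1.133 2.306
vertex -0.099 0.978 2.38
vertex -0.517 1.788 2.814
endloop
endfacet
facet normal -0.980 -0.138 0.142
outer loop
vertex -1.281 1.525 1.395
vertex -1.094 1.133 2.306
vertex -1.248 2.126 2.206
endloop
endfacet
facet normal -0.492 0.200 -0.847
outer loop
vertex -0.403 1.612 0.906
vertex -1.281 1.525 1.395
vertex -0.821 2.422 1.34
endloop
endfacet
facet normal 0.646 0.023 -0.763
outer loop
vertex 0.328 1.274 1.514
vertex -0.403 1.612 0.906
vertex 0.174 2.267 1.414
endloop
endfacet
facet normal 0.861 -0.424 0.280
outer loop
vertex -0.099 0.978 2.38
vertex 0.328 1.274 1.514
vertex 0.361 1.875 2.325
endloop
endfacet
facet normal -0.490 -0.554 -0.673
outer loop
vertex 1.633 -3.041 0.981
vertex -0.007 -1.955 1.28
vertex 2.238 -1.701 -0.561
endloop
endfacet
facet normal 0.825 -0.545 -0.150
outer loop
vertex 2.747 -1.125 0.14
vertex 1.633 -3.041 0.981
vertex 2.238 -1.701 -0.561
endloop
endfacet
facet normal -0.490 -0.554 -0.674
outer loop
vertex 2.238 -1.701 -0.561
vertex -0.007 -1.955 1.28
vertex 0.598 -0.615 -0.261
endloop
endfacet
facet normal 0.284 0.629 -0.723
outer loop
vertex 0.598 -0.615 -0.261
vertex 2.747 -1.125 0.14
vertex 2.238 -1.701 -0.561
endloop
endfacet
facet normal -0.285 -0.629 0.723
outer loop
vertex 1.633 -3.041 0.981
vertex 0.502 -1.379 1.981
vertex -0.007 -1.955 1.28
endloop
endfacet
facet normal 0.824 -0.545 -0.151
outer loop
vertex 2.142 -2.465 1.681
vertex 1.633 -3.041 0.981
vertex 2.747 -1.125 0.14
endloop
endfacet
facet normal -0.284 -0.629 0.724
outer loop
vertex 2.142 -2.465 1.681
vertex 0.502 -1.379 1.981
vertex 1.633 -3.041 0.981
endloop
endfacet
facet normal -0.825 0.545 0.151
outer loop
vertex -0.007 -1.955 1.28
vertex 0.502 -1.379 1.981
vertex 0.598 -0.615 -0.261
endloop
endfacet
facet normal 0.284 0.629 -0.724
outer loop
vertex 1.107 -0.039 0.439
vertex 2.747 -1.125 0.14
vertex 0.598 -0.615 -0.261
endloop
endfacet
facet normal -0.824 0.546 0.151
outer loop
vertex 0.598 -0.615 -0.261
vertex 0.502 -1.379 1.981
vertex 1.107 -0.039 0.439
endloop
endfacet
facet normal 0.489 0.554 0.674
outer loop
vertex 1.107 -0.039 0.439
vertex 2.142 -2.465 1.681
vertex 2.747 -1.125 0.14
endloop
endfacet
facet normal 0.490 0.554 0.673
outer loop
vertex 0.502 -1.379 1.981
vertex 2.142 -2.465 1.681
vertex 1.107 -0.039 0.439
endloop
endfacet

endsolid


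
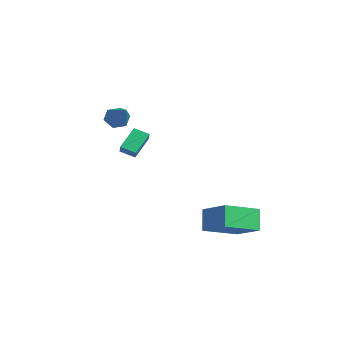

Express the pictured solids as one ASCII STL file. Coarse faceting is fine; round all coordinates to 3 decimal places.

solid 
facet normal -0.804 0.187 -0.565
outer loop
vertex -1.565 -2.291 1.791
vertex -1.985 -2.606 2.284
vertex -1.849 -1.9 2.324
endloop
endfacet
facet normal 0.650 0.735 -0.193
outer loop
vertex -1.565 -2.291 1.791
vertex -1.849 -1.9 2.324
vertex -0.235 -3.014 3.516
endloop
endfacet
facet normal -0.803 0.187 -0.566
outer loop
vertex -1.849 -1.9 2.324
vertex -1.985 -2.606 2.284
vertex -2.27 -2.214 2.817
endloop
endfacet
facet normal 0.107 0.795 0.598
outer loop
vertex -1.849 -1.9 2.324
vertex -2.27 -2.214 2.817
vertex -0.235 -3.014 3.516
endloop
endfacet
facet normal -0.803 0.187 -0.566
outer loop
vertex -2.27 -2.214 2.817
vertex -1.985 -2.606 2.284
vertex -2.406 -2.92 2.777
endloop
endfacet
facet normal -0.322 0.008 0.947
outer loop
vertex -2.27 -2.214 2.817
vertex -2.406 -2.92 2.777
vertex -0.235 -3.014 3.516
endloop
endfacet
facet normal -0.803 0.189 -0.565
outer loop
vertex -2.406 -2.92 2.777
vertex -1.985 -2.606 2.284
vertex -2.122 -3.311 2.243
endloop
endfacet
facet normal -0.208 -0.839 0.504
outer loop
vertex -2.406 -2.92 2.777
vertex -2.122 -3.311 2.243
vertex -0.235 -3.014 3.516
endloop
endfacet
facet normal -0.803 0.189 -0.565
outer loop
vertex -2.122 -3.311 2.243
vertex -1.985 -2.606 2.284
vertex -1.701 -2.997 1.75
endloop
endfacet
facet normal 0.334 -0.898 -0.286
outer loop
vertex -2.122 -3.311 2.243
vertex -1.701 -2.997 1.75
vertex -0.235 -3.014 3.516
endloop
endfacet
facet normal -0.804 0.188 -0.565
outer loop
vertex -1.701 -2.997 1.75
vertex -1.985 -2.606 2.284
vertex -1.565 -2.291 1.791
endloop
endfacet
facet normal 0.764 -0.110 -0.635
outer loop
vertex -1.701 -2.997 1.75
vertex -1.565 -2.291 1.791
vertex -0.235 -3.014 3.516
endloop
endfacet
facet normal -0.491 0.309 0.815
outer loop
vertex 2.416 -0.091 -3.241
vertex 4.089 0.198 -2.343
vertex 2.465 1.975 -3.996
endloop
endfacet
facet normal -0.871 -0.150 -0.467
outer loop
vertex 3.151 1.542 -5.137
vertex 2.416 -0.091 -3.241
vertex 2.465 1.975 -3.996
endloop
endfacet
facet normal -0.491 0.309 0.815
outer loop
vertex 2.465 1.975 -3.996
vertex 4.089 0.198 -2.343
vertex 4.137 2.264 -3.099
endloop
endfacet
facet normal 0.022 0.939 -0.343
outer loop
vertex 4.137 2.264 -3.099
vertex 3.151 1.542 -5.137
vertex 2.465 1.975 -3.996
endloop
endfacet
facet normal -0.022 -0.939 0.343
outer loop
vertex 2.416 -0.091 -3.241
vertex 4.775 -0.235 -3.484
vertex 4.089 0.198 -2.343
endloop
endfacet
facet normal -0.871 -0.151 -0.468
outer loop
vertex 3.103 -0.524 -4.381
vertex 2.416 -0.091 -3.241
vertex 3.151 1.542 -5.137
endloop
endfacet
facet normal -0.022 -0.939 0.343
outer loop
vertex 3.103 -0.524 -4.381
vertex 4.775 -0.235 -3.484
vertex 2.416 -0.091 -3.241
endloop
endfacet
facet normal 0.871 0.151 0.467
outer loop
vertex 4.089 0.198 -2.343
vertex 4.775 -0.235 -3.484
vertex 4.137 2.264 -3.099
endloop
endfacet
facet normal 0.022 0.939 -0.343
outer loop
vertex 4.824 1.831 -4.239
vertex 3.151 1.542 -5.137
vertex 4.137 2.264 -3.099
endloop
endfacet
facet normal 0.871 0.150 0.468
outer loop
vertex 4.137 2.264 -3.099
vertex 4.775 -0.235 -3.484
vertex 4.824 1.831 -4.239
endloop
endfacet
facet normal 0.491 -0.309 -0.815
outer loop
vertex 4.824 1.831 -4.239
vertex 3.103 -0.524 -4.381
vertex 3.151 1.542 -5.137
endloop
endfacet
facet normal 0.491 -0.309 -0.815
outer loop
vertex 4.775 -0.235 -3.484
vertex 3.103 -0.524 -4.381
vertex 4.824 1.831 -4.239
endloop
endfacet
facet normal -0.689 -0.625 0.368
outer loop
vertex -2.796 -1.967 -0.242
vertex -3.289 -0.85 0.73
vertex -3.331 -1.711 -0.808
endloop
endfacet
facet normal 0.317 -0.715 -0.623
outer loop
vertex -2.691 -1.13 -1.15
vertex -2.796 -1.967 -0.242
vertex -3.331 -1.711 -0.808
endloop
endfacet
facet normal -0.688 -0.625 0.369
outer loop
vertex -3.331 -1.711 -0.808
vertex -3.289 -0.85 0.73
vertex -3.825 -0.594 0.164
endloop
endfacet
facet normal -0.652 0.312 -0.690
outer loop
vertex -3.825 -0.594 0.164
vertex -2.691 -1.13 -1.15
vertex -3.331 -1.711 -0.808
endloop
endfacet
facet normal 0.653 -0.313 0.690
outer loop
vertex -2.796 -1.967 -0.242
vertex -2.649 -0.269 0.388
vertex -3.289 -0.85 0.73
endloop
endfacet
facet normal 0.316 -0.715 -0.623
outer loop
vertex -2.155 -1.386 -0.584
vertex -2.796 -1.967 -0.242
vertex -2.691 -1.13 -1.15
endloop
endfacet
facet normal 0.652 -0.313 0.691
outer loop
vertex -2.155 -1.386 -0.584
vertex -2.649 -0.269 0.388
vertex -2.796 -1.967 -0.242
endloop
endfacet
facet normal -0.316 0.715 0.623
outer loop
vertex -3.289 -0.85 0.73
vertex -2.649 -0.269 0.388
vertex -3.825 -0.594 0.164
endloop
endfacet
facet normal -0.652 0.313 -0.690
outer loop
vertex -3.184 -0.013 -0.178
vertex -2.691 -1.13 -1.15
vertex -3.825 -0.594 0.164
endloop
endfacet
facet normal -0.316 0.716 0.623
outer loop
vertex -3.825 -0.594 0.164
vertex -2.649 -0.269 0.388
vertex -3.184 -0.013 -0.178
endloop
endfacet
facet normal 0.688 0.625 -0.369
outer loop
vertex -3.184 -0.013 -0.178
vertex -2.155 -1.386 -0.584
vertex -2.691 -1.13 -1.15
endloop
endfacet
facet normal 0.688 0.625 -0.368
outer loop
vertex -2.649 -0.269 0.388
vertex -2.155 -1.386 -0.584
vertex -3.184 -0.013 -0.178
endloop
endfacet

endsolid


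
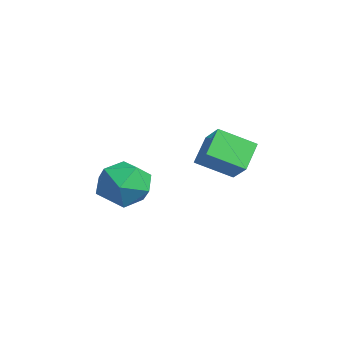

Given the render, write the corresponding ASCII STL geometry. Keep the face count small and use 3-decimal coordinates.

solid 
facet normal -0.157 0.629 0.762
outer loop
vertex -1.494 -1.827 -0.452
vertex -2.119 -2.703 0.142
vertex -0.905 -2.597 0.305
endloop
endfacet
facet normal 0.459 0.776 0.432
outer loop
vertex -1.494 -1.827 -0.452
vertex -0.905 -2.597 0.305
vertex -0.402 -2.292 -0.776
endloop
endfacet
facet normal 0.315 0.915 -0.252
outer loop
vertex -1.494 -1.827 -0.452
vertex -0.402 -2.292 -0.776
vertex -1.306 -2.21 -1.606
endloop
endfacet
facet normal -0.390 0.853 -0.347
outer loop
vertex -1.494 -1.827 -0.452
vertex -1.306 -2.21 -1.606
vertex -2.367 -2.464 -1.039
endloop
endfacet
facet normal -0.682 0.676 0.280
outer loop
vertex -1.494 -1.827 -0.452
vertex -2.367 -2.464 -1.039
vertex -2.119 -2.703 0.142
endloop
endfacet
facet normal 0.868 0.192 0.458
outer loop
vertex -0.402 -2.292 -0.776
vertex -0.905 -2.597 0.305
vertex -0.353 -3.456 -0.381
endloop
endfacet
facet normal -0.129 -0.047 0.991
outer loop
vertex -0.905 -2.597 0.305
vertex -2.119 -2.703 0.142
vertex -1.414 -3.71 0.186
endloop
endfacet
facet normal -0.977 0.031 0.211
outer loop
vertex -2.119 -2.703 0.142
vertex -2.367 -2.464 -1.039
vertex -2.318 -3.628 -0.644
endloop
endfacet
facet normal -0.505 0.317 -0.803
outer loop
vertex -2.367 -2.464 -1.039
vertex -1.306 -2.21 -1.606
vertex -1.815 -3.323 -1.725
endloop
endfacet
facet normal 0.635 0.416 -0.651
outer loop
vertex -1.306 -2.21 -1.606
vertex -0.402 -2.292 -0.776
vertex -0.601 -3.217 -1.562
endloop
endfacet
facet normal 0.390 -0.853 0.347
outer loop
vertex -1.226 -4.093 -0.968
vertex -0.353 -3.456 -0.381
vertex -1.414 -3.71 0.186
endloop
endfacet
facet normal -0.315 -0.915 0.252
outer loop
vertex -1.226 -4.093 -0.968
vertex -1.414 -3.71 0.186
vertex -2.318 -3.628 -0.644
endloop
endfacet
facet normal -0.459 -0.776 -0.432
outer loop
vertex -1.226 -4.093 -0.968
vertex -2.318 -3.628 -0.644
vertex -1.815 -3.323 -1.725
endloop
endfacet
facet normal 0.157 -0.629 -0.762
outer loop
vertex -1.226 -4.093 -0.968
vertex -1.815 -3.323 -1.725
vertex -0.601 -3.217 -1.562
endloop
endfacet
facet normal 0.682 -0.676 -0.280
outer loop
vertex -1.226 -4.093 -0.968
vertex -0.601 -3.217 -1.562
vertex -0.353 -3.456 -0.381
endloop
endfacet
facet normal 0.505 -0.317 0.803
outer loop
vertex -1.414 -3.71 0.186
vertex -0.353 -3.456 -0.381
vertex -0.905 -2.597 0.305
endloop
endfacet
facet normal -0.635 -0.416 0.651
outer loop
vertex -2.318 -3.628 -0.644
vertex -1.414 -3.71 0.186
vertex -2.119 -2.703 0.142
endloop
endfacet
facet normal -0.868 -0.192 -0.458
outer loop
vertex -1.815 -3.323 -1.725
vertex -2.318 -3.628 -0.644
vertex -2.367 -2.464 -1.039
endloop
endfacet
facet normal 0.129 0.047 -0.991
outer loop
vertex -0.601 -3.217 -1.562
vertex -1.815 -3.323 -1.725
vertex -1.306 -2.21 -1.606
endloop
endfacet
facet normal 0.977 -0.031 -0.211
outer loop
vertex -0.353 -3.456 -0.381
vertex -0.601 -3.217 -1.562
vertex -0.402 -2.292 -0.776
endloop
endfacet
facet normal -0.568 0.546 0.616
outer loop
vertex -1.315 0.783 1.664
vertex -0.822 2.199 0.863
vertex -2.316 0.668 0.843
endloop
endfacet
facet normal -0.291 -0.833 0.471
outer loop
vertex -1.498 -0.119 -0.043
vertex -1.315 0.783 1.664
vertex -2.316 0.668 0.843
endloop
endfacet
facet normal -0.568 0.546 0.615
outer loop
vertex -2.316 0.668 0.843
vertex -0.822 2.199 0.863
vertex -1.823 2.083 0.042
endloop
endfacet
facet normal -0.770 -0.089 -0.632
outer loop
vertex -1.823 2.083 0.042
vertex -1.498 -0.119 -0.043
vertex -2.316 0.668 0.843
endloop
endfacet
facet normal 0.770 0.089 0.632
outer loop
vertex -1.315 0.783 1.664
vertex -0.004 1.412 -0.023
vertex -0.822 2.199 0.863
endloop
endfacet
facet normal -0.290 -0.833 0.471
outer loop
vertex -0.497 -0.003 0.778
vertex -1.315 0.783 1.664
vertex -1.498 -0.119 -0.043
endloop
endfacet
facet normal 0.770 0.089 0.632
outer loop
vertex -0.497 -0.003 0.778
vertex -0.004 1.412 -0.023
vertex -1.315 0.783 1.664
endloop
endfacet
facet normal 0.290 0.833 -0.472
outer loop
vertex -0.822 2.199 0.863
vertex -0.004 1.412 -0.023
vertex -1.823 2.083 0.042
endloop
endfacet
facet normal -0.770 -0.089 -0.632
outer loop
vertex -1.005 1.297 -0.844
vertex -1.498 -0.119 -0.043
vertex -1.823 2.083 0.042
endloop
endfacet
facet normal 0.290 0.833 -0.471
outer loop
vertex -1.823 2.083 0.042
vertex -0.004 1.412 -0.023
vertex -1.005 1.297 -0.844
endloop
endfacet
facet normal 0.568 -0.546 -0.616
outer loop
vertex -1.005 1.297 -0.844
vertex -0.497 -0.003 0.778
vertex -1.498 -0.119 -0.043
endloop
endfacet
facet normal 0.568 -0.546 -0.616
outer loop
vertex -0.004 1.412 -0.023
vertex -0.497 -0.003 0.778
vertex -1.005 1.297 -0.844
endloop
endfacet

endsolid


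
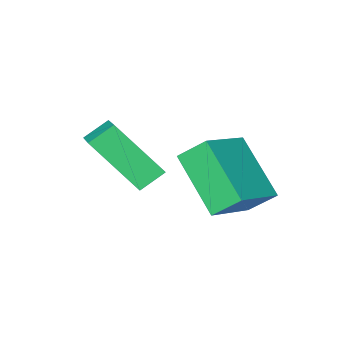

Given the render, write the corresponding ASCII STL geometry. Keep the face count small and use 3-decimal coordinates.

solid 
facet normal -0.831 0.098 0.547
outer loop
vertex -0.281 0.426 0.562
vertex -1.07 1.534 -0.835
vertex -0.868 -0.832 -0.105
endloop
endfacet
facet normal 0.405 -0.569 0.716
outer loop
vertex -0.17 -0.914 -0.565
vertex -0.281 0.426 0.562
vertex -0.868 -0.832 -0.105
endloop
endfacet
facet normal -0.831 0.098 0.547
outer loop
vertex -0.868 -0.832 -0.105
vertex -1.07 1.534 -0.835
vertex -1.657 0.276 -1.502
endloop
endfacet
facet normal -0.381 -0.817 -0.433
outer loop
vertex -1.657 0.276 -1.502
vertex -0.17 -0.914 -0.565
vertex -0.868 -0.832 -0.105
endloop
endfacet
facet normal 0.381 0.817 0.433
outer loop
vertex -0.281 0.426 0.562
vertex -0.372 1.452 -1.295
vertex -1.07 1.534 -0.835
endloop
endfacet
facet normal 0.405 -0.569 0.716
outer loop
vertex 0.417 0.344 0.102
vertex -0.281 0.426 0.562
vertex -0.17 -0.914 -0.565
endloop
endfacet
facet normal 0.381 0.817 0.433
outer loop
vertex 0.417 0.344 0.102
vertex -0.372 1.452 -1.295
vertex -0.281 0.426 0.562
endloop
endfacet
facet normal -0.405 0.569 -0.716
outer loop
vertex -1.07 1.534 -0.835
vertex -0.372 1.452 -1.295
vertex -1.657 0.276 -1.502
endloop
endfacet
facet normal -0.381 -0.817 -0.433
outer loop
vertex -0.959 0.194 -1.962
vertex -0.17 -0.914 -0.565
vertex -1.657 0.276 -1.502
endloop
endfacet
facet normal -0.405 0.569 -0.716
outer loop
vertex -1.657 0.276 -1.502
vertex -0.372 1.452 -1.295
vertex -0.959 0.194 -1.962
endloop
endfacet
facet normal 0.831 -0.098 -0.547
outer loop
vertex -0.959 0.194 -1.962
vertex 0.417 0.344 0.102
vertex -0.17 -0.914 -0.565
endloop
endfacet
facet normal 0.831 -0.098 -0.547
outer loop
vertex -0.372 1.452 -1.295
vertex 0.417 0.344 0.102
vertex -0.959 0.194 -1.962
endloop
endfacet
facet normal -0.877 -0.294 -0.379
outer loop
vertex -3.768 0.978 -0.789
vertex -3.742 2.568 -2.084
vertex -3.274 0.403 -1.486
endloop
endfacet
facet normal -0.013 -0.776 0.631
outer loop
vertex -1.818 0.892 -0.856
vertex -3.768 0.978 -0.789
vertex -3.274 0.403 -1.486
endloop
endfacet
facet normal -0.877 -0.294 -0.379
outer loop
vertex -3.274 0.403 -1.486
vertex -3.742 2.568 -2.084
vertex -3.248 1.993 -2.78
endloop
endfacet
facet normal 0.480 -0.558 -0.676
outer loop
vertex -3.248 1.993 -2.78
vertex -1.818 0.892 -0.856
vertex -3.274 0.403 -1.486
endloop
endfacet
facet normal -0.480 0.559 0.676
outer loop
vertex -3.768 0.978 -0.789
vertex -2.286 3.057 -1.454
vertex -3.742 2.568 -2.084
endloop
endfacet
facet normal -0.012 -0.775 0.632
outer loop
vertex -2.312 1.467 -0.16
vertex -3.768 0.978 -0.789
vertex -1.818 0.892 -0.856
endloop
endfacet
facet normal -0.480 0.558 0.677
outer loop
vertex -2.312 1.467 -0.16
vertex -2.286 3.057 -1.454
vertex -3.768 0.978 -0.789
endloop
endfacet
facet normal 0.013 0.775 -0.631
outer loop
vertex -3.742 2.568 -2.084
vertex -2.286 3.057 -1.454
vertex -3.248 1.993 -2.78
endloop
endfacet
facet normal 0.480 -0.559 -0.676
outer loop
vertex -1.792 2.482 -2.151
vertex -1.818 0.892 -0.856
vertex -3.248 1.993 -2.78
endloop
endfacet
facet normal 0.012 0.776 -0.631
outer loop
vertex -3.248 1.993 -2.78
vertex -2.286 3.057 -1.454
vertex -1.792 2.482 -2.151
endloop
endfacet
facet normal 0.877 0.295 0.379
outer loop
vertex -1.792 2.482 -2.151
vertex -2.312 1.467 -0.16
vertex -1.818 0.892 -0.856
endloop
endfacet
facet normal 0.877 0.294 0.379
outer loop
vertex -2.286 3.057 -1.454
vertex -2.312 1.467 -0.16
vertex -1.792 2.482 -2.151
endloop
endfacet

endsolid


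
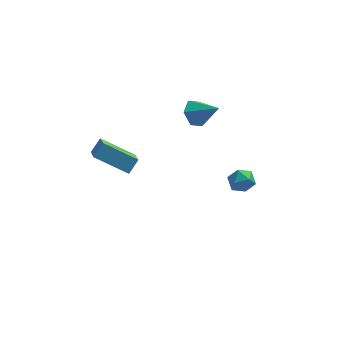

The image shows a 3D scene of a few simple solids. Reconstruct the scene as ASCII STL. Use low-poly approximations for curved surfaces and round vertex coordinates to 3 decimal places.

solid 
facet normal 0.104 0.689 0.717
outer loop
vertex 2.787 1.672 -3.095
vertex 2.77 1.082 -2.526
vertex 3.485 1.316 -2.854
endloop
endfacet
facet normal 0.419 0.900 0.115
outer loop
vertex 2.787 1.672 -3.095
vertex 3.485 1.316 -2.854
vertex 3.36 1.476 -3.648
endloop
endfacet
facet normal -0.074 0.913 -0.400
outer loop
vertex 2.787 1.672 -3.095
vertex 3.36 1.476 -3.648
vertex 2.567 1.34 -3.812
endloop
endfacet
facet normal -0.694 0.710 -0.116
outer loop
vertex 2.787 1.672 -3.095
vertex 2.567 1.34 -3.812
vertex 2.203 1.097 -3.119
endloop
endfacet
facet normal -0.586 0.571 0.575
outer loop
vertex 2.787 1.672 -3.095
vertex 2.203 1.097 -3.119
vertex 2.77 1.082 -2.526
endloop
endfacet
facet normal 0.910 0.411 -0.060
outer loop
vertex 3.36 1.476 -3.648
vertex 3.485 1.316 -2.854
vertex 3.697 0.763 -3.421
endloop
endfacet
facet normal 0.397 0.069 0.915
outer loop
vertex 3.485 1.316 -2.854
vertex 2.77 1.082 -2.526
vertex 3.333 0.52 -2.728
endloop
endfacet
facet normal -0.719 -0.122 0.684
outer loop
vertex 2.77 1.082 -2.526
vertex 2.203 1.097 -3.119
vertex 2.54 0.384 -2.892
endloop
endfacet
facet normal -0.895 0.102 -0.434
outer loop
vertex 2.203 1.097 -3.119
vertex 2.567 1.34 -3.812
vertex 2.415 0.544 -3.686
endloop
endfacet
facet normal 0.111 0.433 -0.895
outer loop
vertex 2.567 1.34 -3.812
vertex 3.36 1.476 -3.648
vertex 3.13 0.778 -4.014
endloop
endfacet
facet normal 0.694 -0.710 0.116
outer loop
vertex 3.113 0.188 -3.445
vertex 3.697 0.763 -3.421
vertex 3.333 0.52 -2.728
endloop
endfacet
facet normal 0.074 -0.913 0.400
outer loop
vertex 3.113 0.188 -3.445
vertex 3.333 0.52 -2.728
vertex 2.54 0.384 -2.892
endloop
endfacet
facet normal -0.419 -0.900 -0.115
outer loop
vertex 3.113 0.188 -3.445
vertex 2.54 0.384 -2.892
vertex 2.415 0.544 -3.686
endloop
endfacet
facet normal -0.104 -0.689 -0.717
outer loop
vertex 3.113 0.188 -3.445
vertex 2.415 0.544 -3.686
vertex 3.13 0.778 -4.014
endloop
endfacet
facet normal 0.586 -0.571 -0.575
outer loop
vertex 3.113 0.188 -3.445
vertex 3.13 0.778 -4.014
vertex 3.697 0.763 -3.421
endloop
endfacet
facet normal 0.895 -0.102 0.434
outer loop
vertex 3.333 0.52 -2.728
vertex 3.697 0.763 -3.421
vertex 3.485 1.316 -2.854
endloop
endfacet
facet normal -0.111 -0.433 0.895
outer loop
vertex 2.54 0.384 -2.892
vertex 3.333 0.52 -2.728
vertex 2.77 1.082 -2.526
endloop
endfacet
facet normal -0.910 -0.411 0.060
outer loop
vertex 2.415 0.544 -3.686
vertex 2.54 0.384 -2.892
vertex 2.203 1.097 -3.119
endloop
endfacet
facet normal -0.397 -0.069 -0.915
outer loop
vertex 3.13 0.778 -4.014
vertex 2.415 0.544 -3.686
vertex 2.567 1.34 -3.812
endloop
endfacet
facet normal 0.719 0.122 -0.684
outer loop
vertex 3.697 0.763 -3.421
vertex 3.13 0.778 -4.014
vertex 3.36 1.476 -3.648
endloop
endfacet
facet normal -0.514 -0.550 -0.658
outer loop
vertex -4.721 -3.204 3.553
vertex -4.874 -1.864 2.552
vertex -2.999 -3.702 2.623
endloop
endfacet
facet normal 0.091 -0.798 0.596
outer loop
vertex -2.526 -3.196 3.228
vertex -4.721 -3.204 3.553
vertex -2.999 -3.702 2.623
endloop
endfacet
facet normal -0.514 -0.550 -0.658
outer loop
vertex -2.999 -3.702 2.623
vertex -4.874 -1.864 2.552
vertex -3.152 -2.362 1.622
endloop
endfacet
facet normal 0.853 -0.247 -0.460
outer loop
vertex -3.152 -2.362 1.622
vertex -2.526 -3.196 3.228
vertex -2.999 -3.702 2.623
endloop
endfacet
facet normal -0.853 0.247 0.460
outer loop
vertex -4.721 -3.204 3.553
vertex -4.401 -1.358 3.157
vertex -4.874 -1.864 2.552
endloop
endfacet
facet normal 0.091 -0.798 0.596
outer loop
vertex -4.248 -2.698 4.158
vertex -4.721 -3.204 3.553
vertex -2.526 -3.196 3.228
endloop
endfacet
facet normal -0.853 0.247 0.460
outer loop
vertex -4.248 -2.698 4.158
vertex -4.401 -1.358 3.157
vertex -4.721 -3.204 3.553
endloop
endfacet
facet normal -0.091 0.798 -0.596
outer loop
vertex -4.874 -1.864 2.552
vertex -4.401 -1.358 3.157
vertex -3.152 -2.362 1.622
endloop
endfacet
facet normal 0.853 -0.247 -0.460
outer loop
vertex -2.679 -1.856 2.227
vertex -2.526 -3.196 3.228
vertex -3.152 -2.362 1.622
endloop
endfacet
facet normal -0.091 0.798 -0.596
outer loop
vertex -3.152 -2.362 1.622
vertex -4.401 -1.358 3.157
vertex -2.679 -1.856 2.227
endloop
endfacet
facet normal 0.514 0.550 0.658
outer loop
vertex -2.679 -1.856 2.227
vertex -4.248 -2.698 4.158
vertex -2.526 -3.196 3.228
endloop
endfacet
facet normal 0.514 0.550 0.658
outer loop
vertex -4.401 -1.358 3.157
vertex -4.248 -2.698 4.158
vertex -2.679 -1.856 2.227
endloop
endfacet
facet normal -0.704 0.367 -0.608
outer loop
vertex 0.766 -0.138 2.768
vertex 0.429 0.293 3.419
vertex 1.031 0.652 2.938
endloop
endfacet
facet normal 0.869 -0.194 -0.454
outer loop
vertex 0.766 -0.138 2.768
vertex 1.031 0.652 2.938
vertex 1.591 -0.313 4.421
endloop
endfacet
facet normal -0.704 0.367 -0.608
outer loop
vertex 1.031 0.652 2.938
vertex 0.429 0.293 3.419
vertex 0.694 1.082 3.588
endloop
endfacet
facet normal 0.825 0.563 0.055
outer loop
vertex 1.031 0.652 2.938
vertex 0.694 1.082 3.588
vertex 1.591 -0.313 4.421
endloop
endfacet
facet normal -0.705 0.367 -0.607
outer loop
vertex 0.694 1.082 3.588
vertex 0.429 0.293 3.419
vertex 0.092 0.723 4.07
endloop
endfacet
facet normal 0.243 0.608 0.756
outer loop
vertex 0.694 1.082 3.588
vertex 0.092 0.723 4.07
vertex 1.591 -0.313 4.421
endloop
endfacet
facet normal -0.704 0.367 -0.607
outer loop
vertex 0.092 0.723 4.07
vertex 0.429 0.293 3.419
vertex -0.173 -0.066 3.9
endloop
endfacet
facet normal -0.295 -0.105 0.950
outer loop
vertex 0.092 0.723 4.07
vertex -0.173 -0.066 3.9
vertex 1.591 -0.313 4.421
endloop
endfacet
facet normal -0.704 0.367 -0.608
outer loop
vertex -0.173 -0.066 3.9
vertex 0.429 0.293 3.419
vertex 0.164 -0.497 3.249
endloop
endfacet
facet normal -0.251 -0.862 0.441
outer loop
vertex -0.173 -0.066 3.9
vertex 0.164 -0.497 3.249
vertex 1.591 -0.313 4.421
endloop
endfacet
facet normal -0.704 0.367 -0.608
outer loop
vertex 0.164 -0.497 3.249
vertex 0.429 0.293 3.419
vertex 0.766 -0.138 2.768
endloop
endfacet
facet normal 0.332 -0.906 -0.261
outer loop
vertex 0.164 -0.497 3.249
vertex 0.766 -0.138 2.768
vertex 1.591 -0.313 4.421
endloop
endfacet

endsolid


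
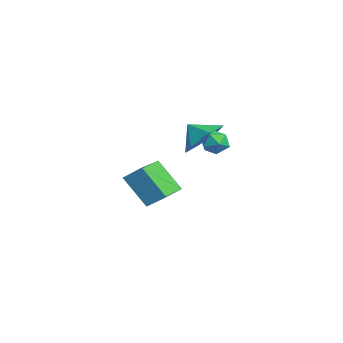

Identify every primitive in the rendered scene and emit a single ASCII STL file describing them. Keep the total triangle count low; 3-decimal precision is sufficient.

solid 
facet normal 0.521 0.546 -0.655
outer loop
vertex 0.362 -2.762 -0.138
vertex -0.369 -1.996 -0.081
vertex 0.458 -1.99 0.582
endloop
endfacet
facet normal 0.291 -0.672 0.681
outer loop
vertex 0.362 -2.762 -0.138
vertex 0.458 -1.99 0.582
vertex -0.911 -2.564 0.601
endloop
endfacet
facet normal 0.521 0.547 -0.655
outer loop
vertex 0.458 -1.99 0.582
vertex -0.369 -1.996 -0.081
vertex -0.272 -1.224 0.64
endloop
endfacet
facet normal 0.033 -0.045 0.998
outer loop
vertex 0.458 -1.99 0.582
vertex -0.272 -1.224 0.64
vertex -0.911 -2.564 0.601
endloop
endfacet
facet normal 0.522 0.546 -0.655
outer loop
vertex -0.272 -1.224 0.64
vertex -0.369 -1.996 -0.081
vertex -1.099 -1.23 -0.024
endloop
endfacet
facet normal -0.605 0.266 0.751
outer loop
vertex -0.272 -1.224 0.64
vertex -1.099 -1.23 -0.024
vertex -0.911 -2.564 0.601
endloop
endfacet
facet normal 0.522 0.546 -0.656
outer loop
vertex -1.099 -1.23 -0.024
vertex -0.369 -1.996 -0.081
vertex -1.196 -2.002 -0.744
endloop
endfacet
facet normal -0.981 -0.051 0.187
outer loop
vertex -1.099 -1.23 -0.024
vertex -1.196 -2.002 -0.744
vertex -0.911 -2.564 0.601
endloop
endfacet
facet normal 0.521 0.546 -0.655
outer loop
vertex -1.196 -2.002 -0.744
vertex -0.369 -1.996 -0.081
vertex -0.465 -2.768 -0.801
endloop
endfacet
facet normal -0.722 -0.679 -0.131
outer loop
vertex -1.196 -2.002 -0.744
vertex -0.465 -2.768 -0.801
vertex -0.911 -2.564 0.601
endloop
endfacet
facet normal 0.521 0.546 -0.655
outer loop
vertex -0.465 -2.768 -0.801
vertex -0.369 -1.996 -0.081
vertex 0.362 -2.762 -0.138
endloop
endfacet
facet normal -0.086 -0.989 0.117
outer loop
vertex -0.465 -2.768 -0.801
vertex 0.362 -2.762 -0.138
vertex -0.911 -2.564 0.601
endloop
endfacet
facet normal -0.490 -0.433 0.756
outer loop
vertex -2.844 -4.006 -2.512
vertex -4.157 -2.955 -2.761
vertex -3.285 -4.721 -3.207
endloop
endfacet
facet normal 0.772 -0.619 0.147
outer loop
vertex -2.383 -3.925 -4.599
vertex -2.844 -4.006 -2.512
vertex -3.285 -4.721 -3.207
endloop
endfacet
facet normal -0.490 -0.433 0.756
outer loop
vertex -3.285 -4.721 -3.207
vertex -4.157 -2.955 -2.761
vertex -4.598 -3.67 -3.456
endloop
endfacet
facet normal -0.404 -0.656 -0.637
outer loop
vertex -4.598 -3.67 -3.456
vertex -2.383 -3.925 -4.599
vertex -3.285 -4.721 -3.207
endloop
endfacet
facet normal 0.404 0.656 0.637
outer loop
vertex -2.844 -4.006 -2.512
vertex -3.255 -2.159 -4.153
vertex -4.157 -2.955 -2.761
endloop
endfacet
facet normal 0.772 -0.619 0.147
outer loop
vertex -1.942 -3.21 -3.904
vertex -2.844 -4.006 -2.512
vertex -2.383 -3.925 -4.599
endloop
endfacet
facet normal 0.404 0.656 0.637
outer loop
vertex -1.942 -3.21 -3.904
vertex -3.255 -2.159 -4.153
vertex -2.844 -4.006 -2.512
endloop
endfacet
facet normal -0.772 0.619 -0.147
outer loop
vertex -4.157 -2.955 -2.761
vertex -3.255 -2.159 -4.153
vertex -4.598 -3.67 -3.456
endloop
endfacet
facet normal -0.404 -0.656 -0.637
outer loop
vertex -3.696 -2.874 -4.848
vertex -2.383 -3.925 -4.599
vertex -4.598 -3.67 -3.456
endloop
endfacet
facet normal -0.772 0.619 -0.147
outer loop
vertex -4.598 -3.67 -3.456
vertex -3.255 -2.159 -4.153
vertex -3.696 -2.874 -4.848
endloop
endfacet
facet normal 0.490 0.433 -0.756
outer loop
vertex -3.696 -2.874 -4.848
vertex -1.942 -3.21 -3.904
vertex -2.383 -3.925 -4.599
endloop
endfacet
facet normal 0.490 0.433 -0.756
outer loop
vertex -3.255 -2.159 -4.153
vertex -1.942 -3.21 -3.904
vertex -3.696 -2.874 -4.848
endloop
endfacet
facet normal -0.333 0.659 0.674
outer loop
vertex 1.374 -1.598 0.625
vertex 1.287 -2.081 1.054
vertex 1.858 -1.766 1.028
endloop
endfacet
facet normal 0.140 0.962 0.233
outer loop
vertex 1.374 -1.598 0.625
vertex 1.858 -1.766 1.028
vertex 1.985 -1.633 0.402
endloop
endfacet
facet normal -0.107 0.895 -0.434
outer loop
vertex 1.374 -1.598 0.625
vertex 1.985 -1.633 0.402
vertex 1.494 -1.866 0.043
endloop
endfacet
facet normal -0.730 0.551 -0.404
outer loop
vertex 1.374 -1.598 0.625
vertex 1.494 -1.866 0.043
vertex 1.063 -2.142 0.445
endloop
endfacet
facet normal -0.870 0.405 0.280
outer loop
vertex 1.374 -1.598 0.625
vertex 1.063 -2.142 0.445
vertex 1.287 -2.081 1.054
endloop
endfacet
facet normal 0.752 0.597 0.279
outer loop
vertex 1.985 -1.633 0.402
vertex 1.858 -1.766 1.028
vertex 2.277 -2.138 0.695
endloop
endfacet
facet normal -0.013 0.106 0.994
outer loop
vertex 1.858 -1.766 1.028
vertex 1.287 -2.081 1.054
vertex 1.846 -2.414 1.097
endloop
endfacet
facet normal -0.884 -0.305 0.356
outer loop
vertex 1.287 -2.081 1.054
vertex 1.063 -2.142 0.445
vertex 1.355 -2.647 0.738
endloop
endfacet
facet normal -0.657 -0.068 -0.751
outer loop
vertex 1.063 -2.142 0.445
vertex 1.494 -1.866 0.043
vertex 1.482 -2.514 0.112
endloop
endfacet
facet normal 0.352 0.488 -0.799
outer loop
vertex 1.494 -1.866 0.043
vertex 1.985 -1.633 0.402
vertex 2.053 -2.199 0.086
endloop
endfacet
facet normal 0.730 -0.551 0.404
outer loop
vertex 1.966 -2.682 0.515
vertex 2.277 -2.138 0.695
vertex 1.846 -2.414 1.097
endloop
endfacet
facet normal 0.107 -0.895 0.434
outer loop
vertex 1.966 -2.682 0.515
vertex 1.846 -2.414 1.097
vertex 1.355 -2.647 0.738
endloop
endfacet
facet normal -0.140 -0.962 -0.233
outer loop
vertex 1.966 -2.682 0.515
vertex 1.355 -2.647 0.738
vertex 1.482 -2.514 0.112
endloop
endfacet
facet normal 0.333 -0.659 -0.674
outer loop
vertex 1.966 -2.682 0.515
vertex 1.482 -2.514 0.112
vertex 2.053 -2.199 0.086
endloop
endfacet
facet normal 0.870 -0.405 -0.280
outer loop
vertex 1.966 -2.682 0.515
vertex 2.053 -2.199 0.086
vertex 2.277 -2.138 0.695
endloop
endfacet
facet normal 0.657 0.068 0.751
outer loop
vertex 1.846 -2.414 1.097
vertex 2.277 -2.138 0.695
vertex 1.858 -1.766 1.028
endloop
endfacet
facet normal -0.352 -0.488 0.799
outer loop
vertex 1.355 -2.647 0.738
vertex 1.846 -2.414 1.097
vertex 1.287 -2.081 1.054
endloop
endfacet
facet normal -0.752 -0.597 -0.279
outer loop
vertex 1.482 -2.514 0.112
vertex 1.355 -2.647 0.738
vertex 1.063 -2.142 0.445
endloop
endfacet
facet normal 0.013 -0.106 -0.994
outer loop
vertex 2.053 -2.199 0.086
vertex 1.482 -2.514 0.112
vertex 1.494 -1.866 0.043
endloop
endfacet
facet normal 0.884 0.305 -0.356
outer loop
vertex 2.277 -2.138 0.695
vertex 2.053 -2.199 0.086
vertex 1.985 -1.633 0.402
endloop
endfacet

endsolid


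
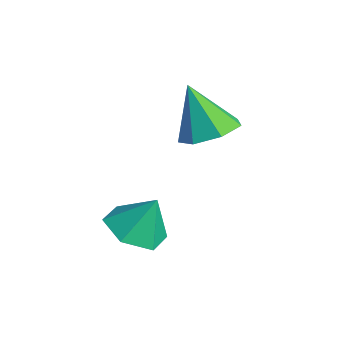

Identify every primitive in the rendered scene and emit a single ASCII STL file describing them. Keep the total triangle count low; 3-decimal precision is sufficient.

solid 
facet normal -0.206 -0.405 -0.891
outer loop
vertex 4.68 -0.082 -3.681
vertex 3.8 -0.185 -3.431
vertex 4.073 0.59 -3.846
endloop
endfacet
facet normal 0.721 0.682 0.124
outer loop
vertex 4.68 -0.082 -3.681
vertex 4.073 0.59 -3.846
vertex 4.06 0.325 -2.309
endloop
endfacet
facet normal -0.206 -0.404 -0.891
outer loop
vertex 4.073 0.59 -3.846
vertex 3.8 -0.185 -3.431
vertex 3.194 0.488 -3.596
endloop
endfacet
facet normal -0.066 0.983 0.169
outer loop
vertex 4.073 0.59 -3.846
vertex 3.194 0.488 -3.596
vertex 4.06 0.325 -2.309
endloop
endfacet
facet normal -0.206 -0.404 -0.891
outer loop
vertex 3.194 0.488 -3.596
vertex 3.8 -0.185 -3.431
vertex 2.921 -0.287 -3.182
endloop
endfacet
facet normal -0.678 0.518 0.522
outer loop
vertex 3.194 0.488 -3.596
vertex 2.921 -0.287 -3.182
vertex 4.06 0.325 -2.309
endloop
endfacet
facet normal -0.206 -0.404 -0.891
outer loop
vertex 2.921 -0.287 -3.182
vertex 3.8 -0.185 -3.431
vertex 3.527 -0.959 -3.017
endloop
endfacet
facet normal -0.501 -0.249 0.829
outer loop
vertex 2.921 -0.287 -3.182
vertex 3.527 -0.959 -3.017
vertex 4.06 0.325 -2.309
endloop
endfacet
facet normal -0.207 -0.404 -0.891
outer loop
vertex 3.527 -0.959 -3.017
vertex 3.8 -0.185 -3.431
vertex 4.406 -0.857 -3.267
endloop
endfacet
facet normal 0.287 -0.551 0.784
outer loop
vertex 3.527 -0.959 -3.017
vertex 4.406 -0.857 -3.267
vertex 4.06 0.325 -2.309
endloop
endfacet
facet normal -0.206 -0.403 -0.892
outer loop
vertex 4.406 -0.857 -3.267
vertex 3.8 -0.185 -3.431
vertex 4.68 -0.082 -3.681
endloop
endfacet
facet normal 0.898 -0.087 0.432
outer loop
vertex 4.406 -0.857 -3.267
vertex 4.68 -0.082 -3.681
vertex 4.06 0.325 -2.309
endloop
endfacet
facet normal 0.431 0.188 -0.883
outer loop
vertex 3.649 2.336 -0.818
vertex 2.837 2.436 -1.193
vertex 3.358 3.06 -0.806
endloop
endfacet
facet normal 0.550 0.208 0.809
outer loop
vertex 3.649 2.336 -0.818
vertex 3.358 3.06 -0.806
vertex 2.123 2.124 0.273
endloop
endfacet
facet normal 0.430 0.188 -0.883
outer loop
vertex 3.358 3.06 -0.806
vertex 2.837 2.436 -1.193
vertex 2.674 3.315 -1.085
endloop
endfacet
facet normal 0.010 0.750 0.662
outer loop
vertex 3.358 3.06 -0.806
vertex 2.674 3.315 -1.085
vertex 2.123 2.124 0.273
endloop
endfacet
facet normal 0.430 0.188 -0.883
outer loop
vertex 2.674 3.315 -1.085
vertex 2.837 2.436 -1.193
vertex 2.113 2.908 -1.445
endloop
endfacet
facet normal -0.680 0.665 0.308
outer loop
vertex 2.674 3.315 -1.085
vertex 2.113 2.908 -1.445
vertex 2.123 2.124 0.273
endloop
endfacet
facet normal 0.430 0.188 -0.883
outer loop
vertex 2.113 2.908 -1.445
vertex 2.837 2.436 -1.193
vertex 2.097 2.146 -1.615
endloop
endfacet
facet normal -1.000 0.018 0.014
outer loop
vertex 2.113 2.908 -1.445
vertex 2.097 2.146 -1.615
vertex 2.123 2.124 0.273
endloop
endfacet
facet normal 0.430 0.188 -0.883
outer loop
vertex 2.097 2.146 -1.615
vertex 2.837 2.436 -1.193
vertex 2.639 1.602 -1.467
endloop
endfacet
facet normal -0.709 -0.706 0.002
outer loop
vertex 2.097 2.146 -1.615
vertex 2.639 1.602 -1.467
vertex 2.123 2.124 0.273
endloop
endfacet
facet normal 0.430 0.188 -0.883
outer loop
vertex 2.639 1.602 -1.467
vertex 2.837 2.436 -1.193
vertex 3.329 1.687 -1.113
endloop
endfacet
facet normal -0.026 -0.960 0.280
outer loop
vertex 2.639 1.602 -1.467
vertex 3.329 1.687 -1.113
vertex 2.123 2.124 0.273
endloop
endfacet
facet normal 0.431 0.189 -0.882
outer loop
vertex 3.329 1.687 -1.113
vertex 2.837 2.436 -1.193
vertex 3.649 2.336 -0.818
endloop
endfacet
facet normal 0.534 -0.554 0.639
outer loop
vertex 3.329 1.687 -1.113
vertex 3.649 2.336 -0.818
vertex 2.123 2.124 0.273
endloop
endfacet

endsolid
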